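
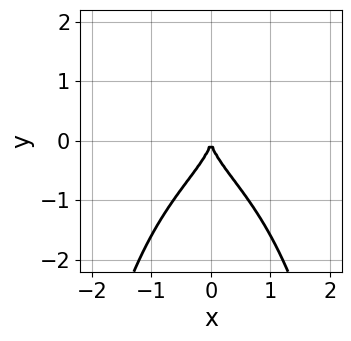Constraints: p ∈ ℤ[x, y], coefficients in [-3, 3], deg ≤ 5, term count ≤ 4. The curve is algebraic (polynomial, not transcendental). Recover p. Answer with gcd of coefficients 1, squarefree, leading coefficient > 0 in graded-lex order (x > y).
(a) deg p = 4. No degree-3 curve has this shape.
(b) Symmetries: it's symmetric under x → −x, forcing even powers of x.
(c) From the visible intercepts: one y-axis crossing is at y = 0; it crosses the x-axis at the gridline x = 0.
(d) Assembling these constraints gives the stated polynomial.

2*x^2*y^2 + 2*y^3 + 3*x^2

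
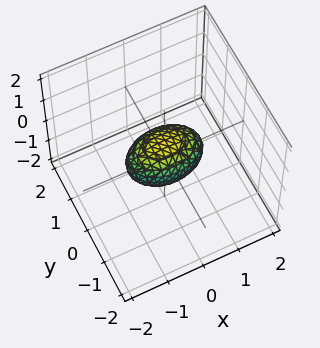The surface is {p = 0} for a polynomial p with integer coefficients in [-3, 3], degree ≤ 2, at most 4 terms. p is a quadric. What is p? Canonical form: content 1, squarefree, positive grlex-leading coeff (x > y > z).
First, degree: bounded and convex; a quadric, so deg p = 2.
Then, symmetries: it's symmetric under y → −y, forcing even powers of y; it's symmetric under z → −z, forcing even powers of z; the x ↦ −x reflection is a symmetry, so x appears only in even powers.
Then, from the visible intercepts: among the integer gridlines, it crosses the x-axis at x ∈ {-1, 1}.
Finally, solving for integer coefficients yields p as stated.

x^2 + 2*y^2 + 2*z^2 - 1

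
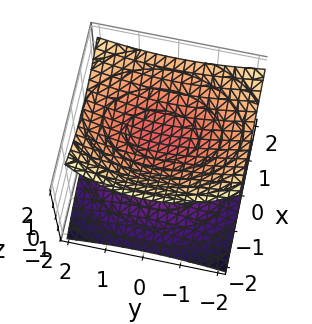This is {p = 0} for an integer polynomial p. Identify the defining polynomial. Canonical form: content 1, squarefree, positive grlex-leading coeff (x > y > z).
2*x^2 - x*z + y^2 - 3*z^2 + 1

1. The picture has 2 separate pieces. Treating them together as one polynomial.
2. deg p = 2. The shape is more complex than any degree-1 surface.
3. Checking where it meets the axes: the surface avoids every integer x-axis point in the box; the surface avoids every integer y-axis point in the box.
4. Fitting integer coefficients to these (and the overall shape) gives p.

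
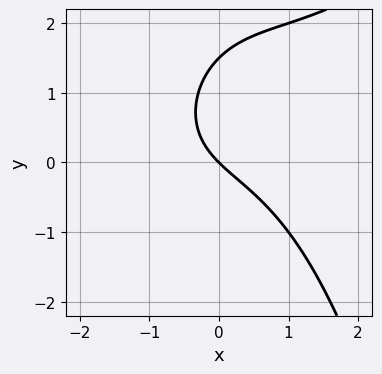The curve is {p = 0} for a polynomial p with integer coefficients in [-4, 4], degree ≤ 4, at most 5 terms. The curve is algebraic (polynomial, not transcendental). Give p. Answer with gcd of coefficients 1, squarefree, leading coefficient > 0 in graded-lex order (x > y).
x^3 - x^2*y - 2*y^2 + 3*x + 3*y

Degree: a generic line meets the curve in up to 3 points, so deg p = 3.
From the axis intercepts and sections: one x-axis crossing is at x = 0; one y-axis crossing is at y = 0.
The integer polynomial consistent with all of this is the stated p.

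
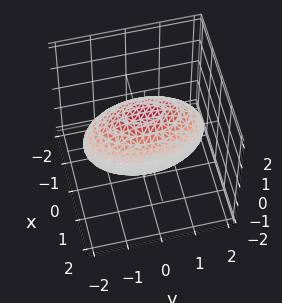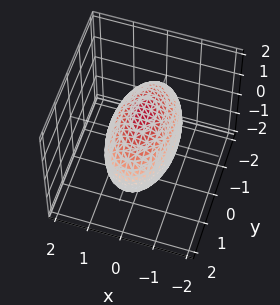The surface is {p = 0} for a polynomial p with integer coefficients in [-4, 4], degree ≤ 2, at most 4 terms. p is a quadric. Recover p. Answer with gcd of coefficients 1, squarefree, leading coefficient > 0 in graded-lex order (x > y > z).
Degree: a closed, bounded, convex surface; a quadric, so deg p = 2.
Symmetries: it's symmetric under y → −y, forcing even powers of y; mirror symmetry z ↦ −z ⇒ only even powers of z; it's symmetric under x → −x, forcing even powers of x.
Against the integer gridlines: the x-axis gridline crossings are at x ∈ {-1, 1}.
The integer polynomial consistent with all of this is the stated p.

3*x^2 + y^2 + 2*z^2 - 3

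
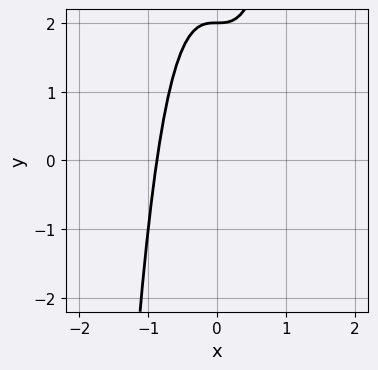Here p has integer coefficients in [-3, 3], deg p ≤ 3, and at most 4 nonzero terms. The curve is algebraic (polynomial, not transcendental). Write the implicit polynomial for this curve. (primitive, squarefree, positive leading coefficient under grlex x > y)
3*x^3 - y + 2

First, deg p = 3. The shape is more complex than any degree-2 curve.
Next, observable constraints: it meets the y-axis at y = 2 (among the integer gridlines).
Finally, solving for integer coefficients yields p as stated.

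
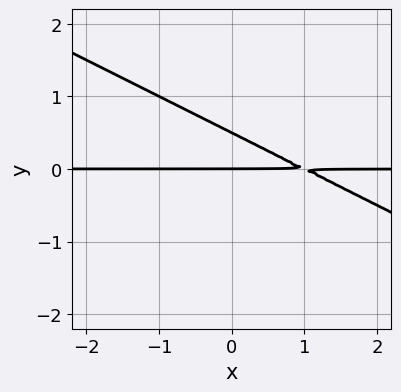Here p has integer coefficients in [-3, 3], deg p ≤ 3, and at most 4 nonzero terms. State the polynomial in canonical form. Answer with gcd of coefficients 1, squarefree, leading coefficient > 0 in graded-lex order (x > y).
x*y + 2*y^2 - y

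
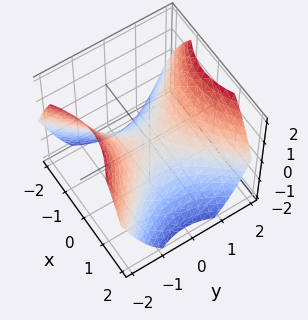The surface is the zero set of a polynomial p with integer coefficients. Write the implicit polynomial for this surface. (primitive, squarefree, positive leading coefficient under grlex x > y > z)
deg p = 2. A saddle surface; a quadric.
Symmetries: it's symmetric under x → −x, forcing even powers of x; the y ↦ −y reflection is a symmetry, so y appears only in even powers.
From the axis intercepts and sections: it meets the y-axis at y = 0 (among the integer gridlines); it crosses the z-axis at the gridline z = 0; it crosses the x-axis at the gridline x = 0.
Solving for integer coefficients yields p as stated.

2*x^2 - 2*y^2 + 3*z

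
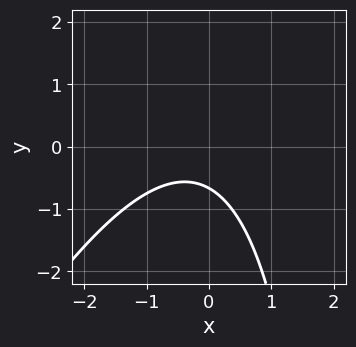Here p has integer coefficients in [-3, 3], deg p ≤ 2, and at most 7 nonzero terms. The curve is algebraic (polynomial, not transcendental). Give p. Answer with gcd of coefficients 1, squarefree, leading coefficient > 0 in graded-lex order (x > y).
deg p = 2. A generic line meets the curve in up to 2 points.
Against the integer gridlines: it misses every integer gridline on the x-axis.
Fitting integer coefficients to these (and the overall shape) gives p.

2*x^2 - x*y + x + 3*y + 2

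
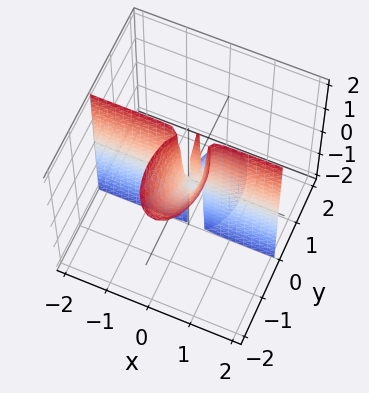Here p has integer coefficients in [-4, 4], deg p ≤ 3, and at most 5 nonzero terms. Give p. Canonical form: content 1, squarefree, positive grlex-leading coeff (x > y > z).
3*x^2*y + y^3 + y^2*z - x*y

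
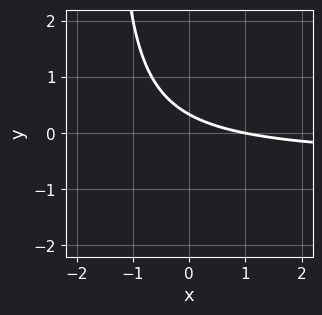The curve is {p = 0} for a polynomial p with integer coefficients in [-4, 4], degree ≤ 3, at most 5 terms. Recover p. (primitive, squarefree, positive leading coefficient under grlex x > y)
2*x*y + x + 3*y - 1

deg p = 2. No degree-1 curve has this shape.
Observable constraints: one x-axis crossing is at x = 1.
These observations pin down the coefficients.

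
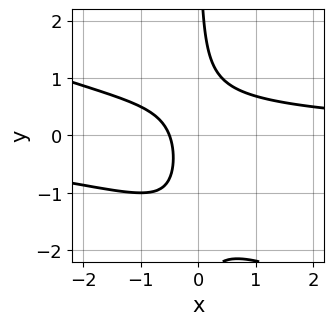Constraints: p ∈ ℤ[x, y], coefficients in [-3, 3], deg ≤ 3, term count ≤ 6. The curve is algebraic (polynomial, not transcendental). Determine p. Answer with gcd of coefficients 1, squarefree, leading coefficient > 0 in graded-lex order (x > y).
x^2*y + 2*x*y^2 + 2*x*y - 2*x - 1

deg p = 3.
Against the integer gridlines: no y-intercept at any integer in the box.
These observations pin down the coefficients.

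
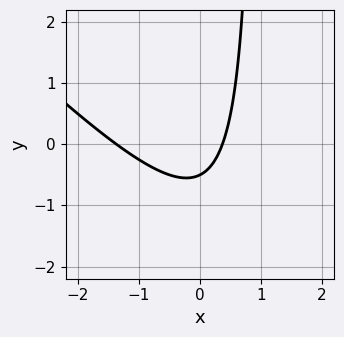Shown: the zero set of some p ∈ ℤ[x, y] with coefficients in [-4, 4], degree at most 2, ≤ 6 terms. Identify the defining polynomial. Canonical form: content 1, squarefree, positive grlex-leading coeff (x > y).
2*x^2 + 2*x*y + 2*x - 2*y - 1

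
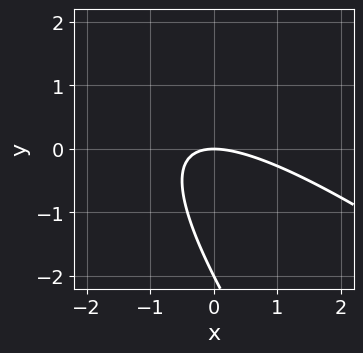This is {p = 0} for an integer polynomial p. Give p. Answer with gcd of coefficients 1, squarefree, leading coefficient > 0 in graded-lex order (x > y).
(a) deg p = 2. No degree-1 curve has this shape.
(b) Against the integer gridlines: it meets the x-axis at x = 0 (among the integer gridlines); among the integer gridlines, it crosses the y-axis at y ∈ {-2, 0}.
(c) Putting this together gives p.

x^2 + 2*x*y + y^2 + 2*y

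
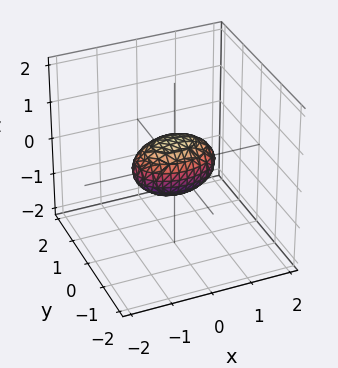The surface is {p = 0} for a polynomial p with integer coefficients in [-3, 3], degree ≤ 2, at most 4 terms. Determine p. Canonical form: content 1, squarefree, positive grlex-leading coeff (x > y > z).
x^2 + 2*y^2 + 2*z^2 - 1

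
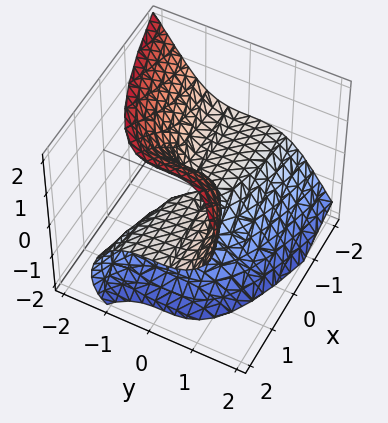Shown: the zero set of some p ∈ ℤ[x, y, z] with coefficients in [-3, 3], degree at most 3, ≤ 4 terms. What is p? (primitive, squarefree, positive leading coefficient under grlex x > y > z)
(a) Degree: a generic line meets the surface in up to 3 points, so deg p = 3.
(b) From the visible intercepts: it crosses the z-axis at the gridline z = 0; one y-axis crossing is at y = 0; every point of the x-axis in the box is on the surface.
(c) Matching integer coefficients to the picture gives p.

2*y^3 + z^3 - 3*x*z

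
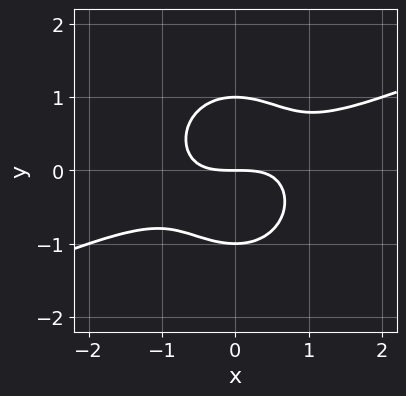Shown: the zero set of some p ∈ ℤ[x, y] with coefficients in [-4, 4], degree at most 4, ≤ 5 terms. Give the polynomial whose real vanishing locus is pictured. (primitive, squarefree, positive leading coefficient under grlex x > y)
x^3 - 2*x^2*y - 2*y^3 + 2*y

Degree: the shape is more complex than any degree-2 curve, so deg p = 3.
Observable constraints: the y-axis gridline crossings are at y ∈ {-1, 0, 1}; it crosses the x-axis at the gridline x = 0.
The integer polynomial consistent with all of this is the stated p.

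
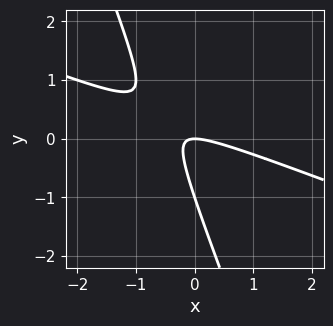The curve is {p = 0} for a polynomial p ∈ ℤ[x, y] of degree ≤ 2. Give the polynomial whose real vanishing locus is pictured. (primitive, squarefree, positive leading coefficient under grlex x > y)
x^2 + 3*x*y + y^2 + y

(a) deg p = 2. A generic line meets the curve in up to 2 points.
(b) Against the integer gridlines: one x-axis crossing is at x = 0; among the integer gridlines, it crosses the y-axis at y ∈ {-1, 0}.
(c) Together with the visible shape, these determine p as stated.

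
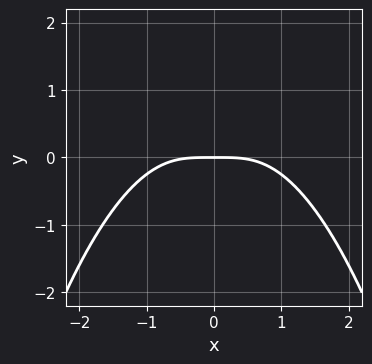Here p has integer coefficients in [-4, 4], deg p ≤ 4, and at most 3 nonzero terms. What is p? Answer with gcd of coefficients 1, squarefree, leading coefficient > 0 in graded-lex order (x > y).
1. The degree is 4 — the shape is more complex than any degree-3 curve.
2. Symmetries: mirror symmetry x ↦ −x ⇒ only even powers of x.
3. Checking where it meets the axes: one x-axis crossing is at x = 0; it meets the y-axis at y = 0 (among the integer gridlines).
4. Fitting integer coefficients to these (and the overall shape) gives p.

x^4 + 2*x^2*y + 2*y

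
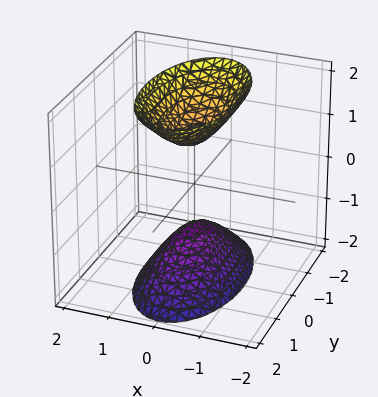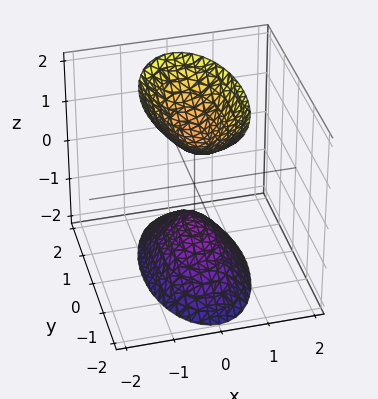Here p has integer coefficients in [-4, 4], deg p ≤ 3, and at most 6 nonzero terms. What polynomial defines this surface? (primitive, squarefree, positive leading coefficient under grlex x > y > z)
There are 2 components. They look like related sheets of one shape, so recover p as a whole.
The degree is 2 — two separate bowl-shaped sheets opening away from each other; a quadric.
Symmetries: it's symmetric under x → −x, forcing even powers of x; mirror symmetry y ↦ −y ⇒ only even powers of y; it's symmetric under z → −z, forcing even powers of z.
Observable constraints: among the integer gridlines, it crosses the z-axis at z ∈ {-1, 1}; the surface avoids every integer x-axis point in the box.
Putting this together gives p.

3*x^2 + y^2 - z^2 + 1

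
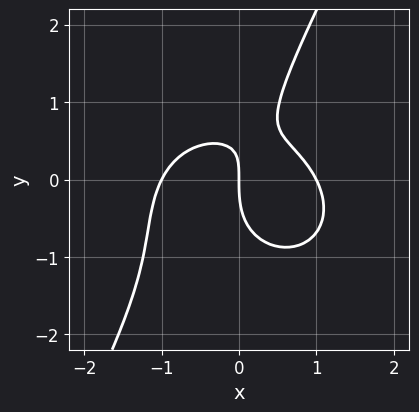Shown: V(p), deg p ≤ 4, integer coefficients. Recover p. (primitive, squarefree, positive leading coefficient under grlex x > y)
(a) The degree is 3 — a generic line meets the curve in up to 3 points.
(b) Against the integer gridlines: it crosses the y-axis at the gridline y = 0; among the integer gridlines, it crosses the x-axis at x ∈ {-1, 0, 1}.
(c) These observations pin down the coefficients.

3*x^3 + 3*x*y^2 - 2*y^3 + 3*x*y - 3*x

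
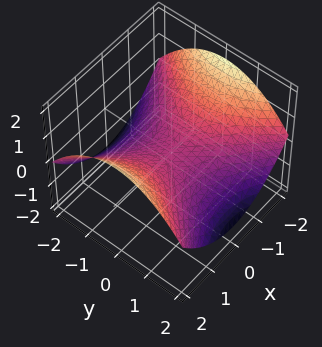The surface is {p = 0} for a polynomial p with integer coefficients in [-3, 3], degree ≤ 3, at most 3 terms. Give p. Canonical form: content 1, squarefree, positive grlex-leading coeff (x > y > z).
x^2 - y^2 - 3*z

First, degree: a saddle surface; a quadric, so deg p = 2.
Then, symmetries: mirror symmetry x ↦ −x ⇒ only even powers of x; it's symmetric under y → −y, forcing even powers of y.
Then, reading off the gridlines: it meets the z-axis at z = 0 (among the integer gridlines); one x-axis crossing is at x = 0.
Finally, assembling these constraints gives the stated polynomial.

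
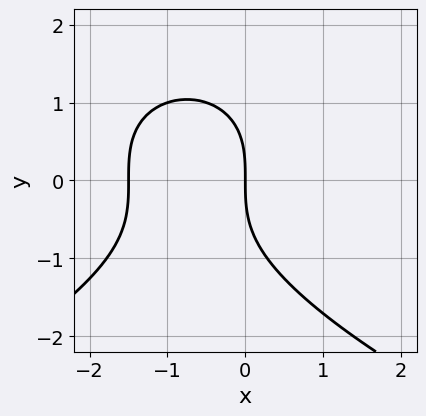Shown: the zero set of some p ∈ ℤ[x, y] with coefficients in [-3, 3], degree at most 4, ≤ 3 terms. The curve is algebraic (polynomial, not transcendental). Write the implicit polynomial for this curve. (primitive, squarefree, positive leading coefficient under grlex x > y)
1. deg p = 3. The shape is more complex than any degree-2 curve.
2. Against the integer gridlines: it crosses the y-axis at the gridline y = 0; it meets the x-axis at x = 0 (among the integer gridlines).
3. The integer polynomial consistent with all of this is the stated p.

y^3 + 2*x^2 + 3*x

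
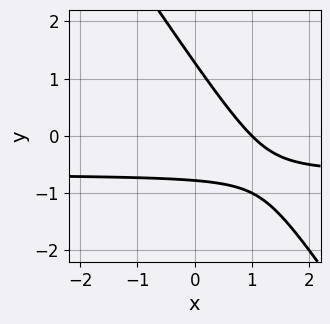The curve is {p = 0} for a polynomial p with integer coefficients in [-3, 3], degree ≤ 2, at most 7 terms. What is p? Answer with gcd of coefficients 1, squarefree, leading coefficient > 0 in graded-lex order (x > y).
The degree is 2 — no degree-1 curve has this shape.
Against the integer gridlines: it meets the x-axis at x = 1 (among the integer gridlines).
Matching integer coefficients to the picture gives p.

3*x*y + 2*y^2 + 2*x - y - 2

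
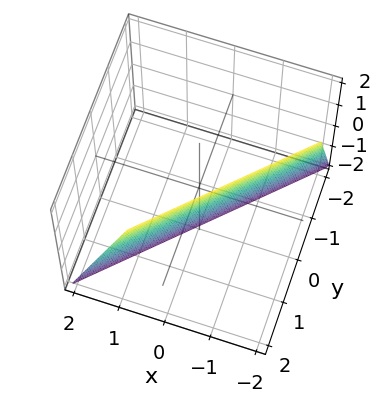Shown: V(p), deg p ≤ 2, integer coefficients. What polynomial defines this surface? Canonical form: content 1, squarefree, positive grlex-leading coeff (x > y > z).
(a) The degree is 1 — every cross-section is a straight line — this is a plane.
(b) From the visible intercepts: one z-axis crossing is at z = -2.
(c) Putting this together gives p.

3*x - 3*y + z + 2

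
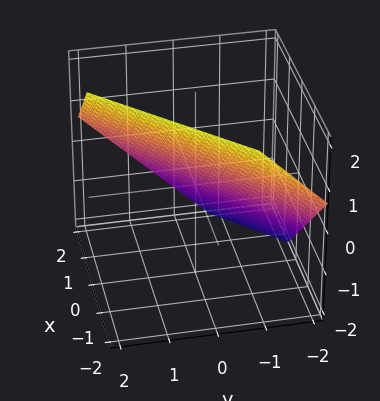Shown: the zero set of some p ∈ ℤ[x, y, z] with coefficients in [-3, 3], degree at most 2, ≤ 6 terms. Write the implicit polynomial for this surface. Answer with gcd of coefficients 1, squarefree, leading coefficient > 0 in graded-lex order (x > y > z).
3*x - 3*y + 3*z - 2

First, degree: the surface is flat (a plane), so deg p = 1.
Finally, the integer polynomial consistent with all of this is the stated p.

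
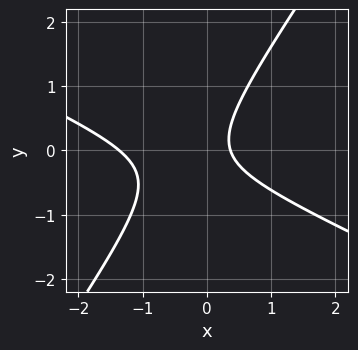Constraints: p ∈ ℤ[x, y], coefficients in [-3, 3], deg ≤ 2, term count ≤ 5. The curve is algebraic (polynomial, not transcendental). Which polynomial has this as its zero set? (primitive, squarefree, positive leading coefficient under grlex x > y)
Degree: no degree-1 curve has this shape, so deg p = 2.
From the visible intercepts: no y-intercept at any integer in the box.
Matching integer coefficients to the picture gives p.

2*x^2 + 3*x*y - 3*y^2 + 2*x - 1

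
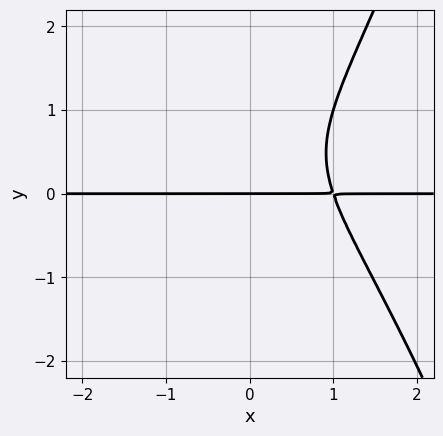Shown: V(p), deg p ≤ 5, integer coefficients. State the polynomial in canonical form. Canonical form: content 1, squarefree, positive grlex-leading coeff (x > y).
deg p = 4.
Reading off the gridlines: one y-axis crossing is at y = 0; the visible x-axis segment lies entirely on the curve.
Fitting integer coefficients to these (and the overall shape) gives p.

3*x^3*y + x*y^2 - 3*y^3 + 2*y^2 - 3*y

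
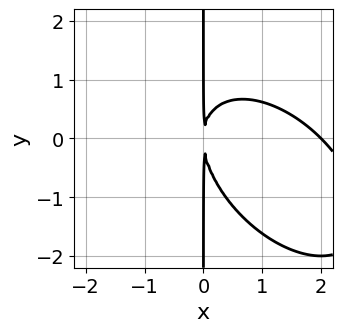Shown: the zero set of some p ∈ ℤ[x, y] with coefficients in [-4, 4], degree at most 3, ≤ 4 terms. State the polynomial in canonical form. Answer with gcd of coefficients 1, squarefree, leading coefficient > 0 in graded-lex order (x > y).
x^3 + x^2*y + x*y^2 - 2*x^2

(a) Degree: a generic line meets the curve in up to 3 points, so deg p = 3.
(b) Observable constraints: every point of the y-axis in the box is on the curve; it meets the x-axis at x = 2 (among the integer gridlines).
(c) The integer polynomial consistent with all of this is the stated p.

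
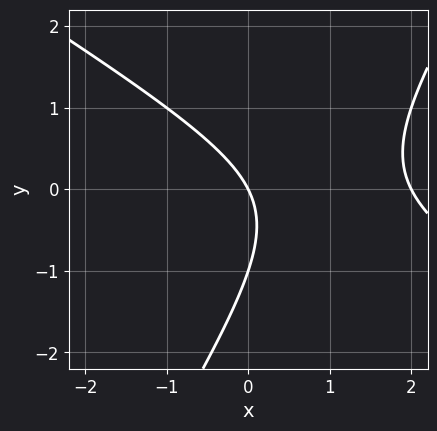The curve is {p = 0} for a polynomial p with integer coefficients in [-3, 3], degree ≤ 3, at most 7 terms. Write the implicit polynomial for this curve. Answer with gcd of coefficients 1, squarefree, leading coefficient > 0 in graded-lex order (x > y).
x^2 + x*y - y^2 - 2*x - y

First, deg p = 2. No degree-1 curve has this shape.
Then, from the visible intercepts: among the integer gridlines, it crosses the x-axis at x ∈ {0, 2}; the y-axis gridline crossings are at y ∈ {-1, 0}.
Finally, assembling these constraints gives the stated polynomial.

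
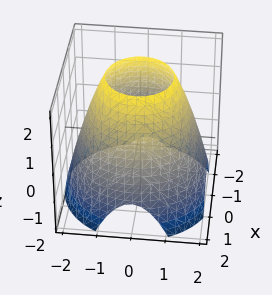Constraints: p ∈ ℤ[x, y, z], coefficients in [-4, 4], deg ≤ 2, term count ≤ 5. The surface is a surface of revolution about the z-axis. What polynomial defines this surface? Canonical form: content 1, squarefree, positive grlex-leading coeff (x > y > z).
x^2 + y^2 + z - 3

Degree: the shape is more complex than any degree-1 surface, so deg p = 2.
By symmetry, every cross-section ⟂ z is a circle, so x, y appear only via x² + y².
From the axis intercepts and sections: no z-intercept at any integer in the box; a circular section at z = 1 has radius between 1 and 2.
Together with the visible shape, these determine p as stated.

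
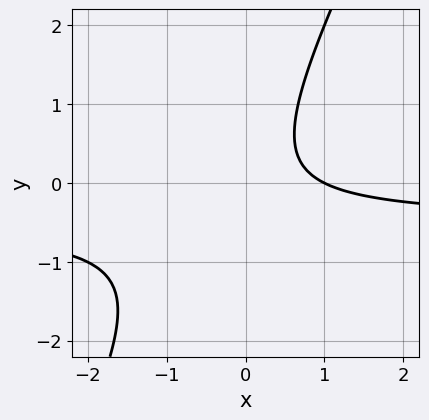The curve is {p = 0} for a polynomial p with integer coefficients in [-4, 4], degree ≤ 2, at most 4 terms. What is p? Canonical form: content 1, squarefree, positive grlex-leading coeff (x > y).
2*x*y - y^2 + x - 1

1. The degree is 2 — the shape is more complex than any degree-1 curve.
2. From the visible intercepts: it meets the x-axis at x = 1 (among the integer gridlines); the curve avoids every integer y-axis point in the box.
3. Assembling these constraints gives the stated polynomial.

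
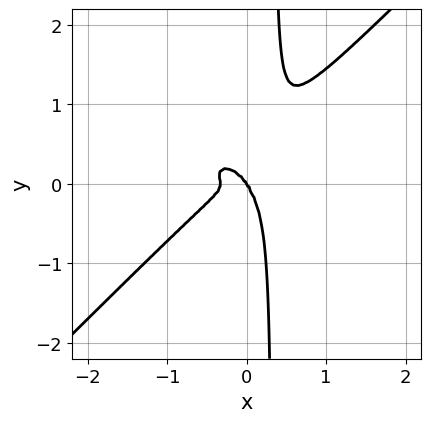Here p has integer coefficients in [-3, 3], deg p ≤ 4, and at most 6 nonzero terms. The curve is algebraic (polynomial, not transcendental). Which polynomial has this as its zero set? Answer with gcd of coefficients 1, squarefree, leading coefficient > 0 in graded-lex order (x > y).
3*x^4 - 3*x*y^3 + x^3 + x*y^2 + y^3

First, deg p = 4.
Then, from the visible intercepts: one x-axis crossing is at x = 0; it meets the y-axis at y = 0 (among the integer gridlines).
Finally, assembling these constraints gives the stated polynomial.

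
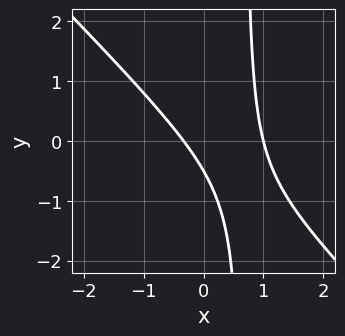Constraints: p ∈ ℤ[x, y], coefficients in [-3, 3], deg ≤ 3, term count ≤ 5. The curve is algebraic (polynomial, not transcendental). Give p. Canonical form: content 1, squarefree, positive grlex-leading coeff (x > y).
(a) Degree: a generic line meets the curve in up to 2 points, so deg p = 2.
(b) Against the integer gridlines: it meets the x-axis at x = 1 (among the integer gridlines).
(c) Solving for integer coefficients yields p as stated.

3*x^2 + 3*x*y - 2*x - 2*y - 1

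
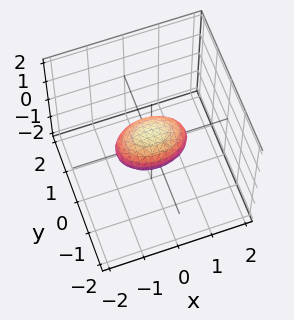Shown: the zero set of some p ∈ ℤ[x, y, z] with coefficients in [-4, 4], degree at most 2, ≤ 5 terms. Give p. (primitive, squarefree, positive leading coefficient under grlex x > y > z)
Degree: a closed, bounded, convex surface; a quadric, so deg p = 2.
Symmetries: mirror symmetry y ↦ −y ⇒ only even powers of y; mirror symmetry x ↦ −x ⇒ only even powers of x; mirror symmetry z ↦ −z ⇒ only even powers of z.
From the axis intercepts and sections: among the integer gridlines, it crosses the x-axis at x ∈ {-1, 1}.
Matching integer coefficients to the picture gives p.

x^2 + 2*y^2 + 2*z^2 - 1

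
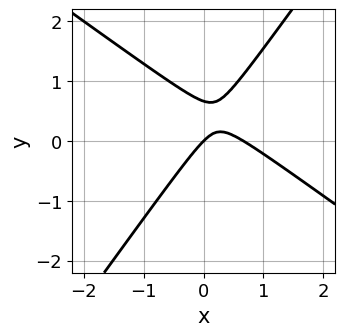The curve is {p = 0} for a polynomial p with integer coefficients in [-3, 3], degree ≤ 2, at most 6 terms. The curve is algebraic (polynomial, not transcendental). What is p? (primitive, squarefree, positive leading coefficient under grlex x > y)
3*x^2 + 2*x*y - 3*y^2 - 2*x + 2*y

(a) The degree is 2 — no degree-1 curve has this shape.
(b) From the axis intercepts and sections: it crosses the x-axis at the gridline x = 0; it meets the y-axis at y = 0 (among the integer gridlines).
(c) Assembling these constraints gives the stated polynomial.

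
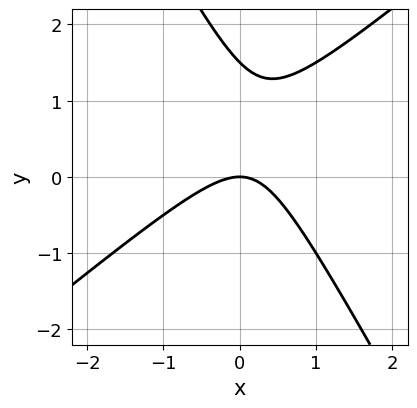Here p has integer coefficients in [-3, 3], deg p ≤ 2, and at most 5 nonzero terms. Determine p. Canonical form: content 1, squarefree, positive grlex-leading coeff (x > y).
3*x^2 - 2*x*y - 2*y^2 + 3*y

First, the degree is 2 — the shape is more complex than any degree-1 curve.
Then, against the integer gridlines: it meets the y-axis at y = 0 (among the integer gridlines); one x-axis crossing is at x = 0.
Finally, fitting integer coefficients to these (and the overall shape) gives p.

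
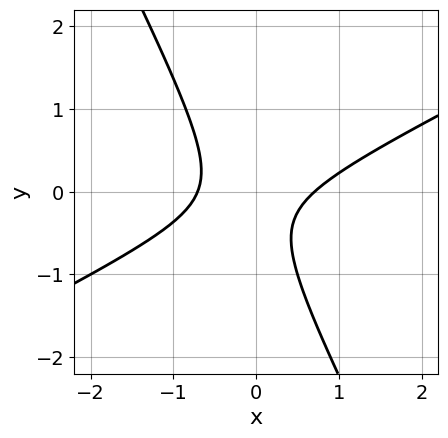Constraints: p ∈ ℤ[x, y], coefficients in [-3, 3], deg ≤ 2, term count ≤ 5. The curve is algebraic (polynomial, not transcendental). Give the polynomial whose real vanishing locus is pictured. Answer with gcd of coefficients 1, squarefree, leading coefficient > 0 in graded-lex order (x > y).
The degree is 2 — a generic line meets the curve in up to 2 points.
Checking where it meets the axes: it misses every integer gridline on the y-axis.
Putting this together gives p.

2*x^2 - 3*x*y - 2*y^2 - y - 1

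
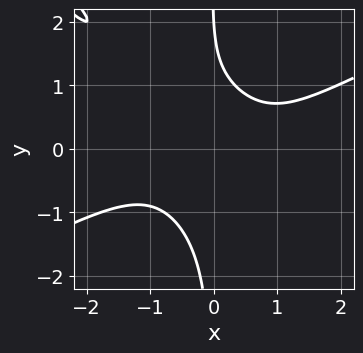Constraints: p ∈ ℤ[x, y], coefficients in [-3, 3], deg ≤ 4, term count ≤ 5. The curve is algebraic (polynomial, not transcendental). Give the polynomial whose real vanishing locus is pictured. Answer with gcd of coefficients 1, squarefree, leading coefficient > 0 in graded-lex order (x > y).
(a) deg p = 4.
(b) From the axis intercepts and sections: the curve avoids every integer x-axis point in the box; one y-axis crossing is at y = 2.
(c) These observations pin down the coefficients.

x^4 - 3*x^2*y^2 - 2*x*y^3 - y + 2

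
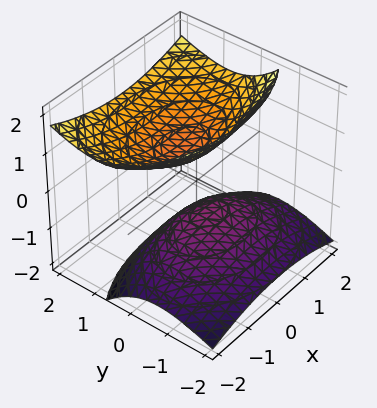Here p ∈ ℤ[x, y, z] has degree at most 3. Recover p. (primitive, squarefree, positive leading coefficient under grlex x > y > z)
First, there are 2 components.
Next, deg p = 2.
Next, reading off the gridlines: no y-intercept at any integer in the box; the surface avoids every integer x-axis point in the box.
Finally, fitting integer coefficients to these (and the overall shape) gives p.

x^2 + 2*y^2 - 2*y*z - 2*z^2 + 1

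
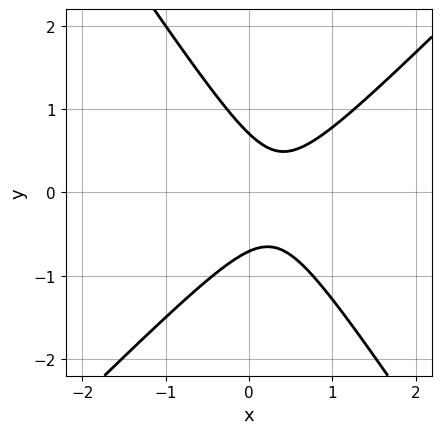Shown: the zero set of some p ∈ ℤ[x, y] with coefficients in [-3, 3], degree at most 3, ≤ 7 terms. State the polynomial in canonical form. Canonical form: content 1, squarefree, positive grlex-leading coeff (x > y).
3*x^2 - x*y - 2*y^2 - 2*x + 1

First, degree: no degree-1 curve has this shape, so deg p = 2.
Next, checking where it meets the axes: no x-intercept at any integer in the box.
Finally, together with the visible shape, these determine p as stated.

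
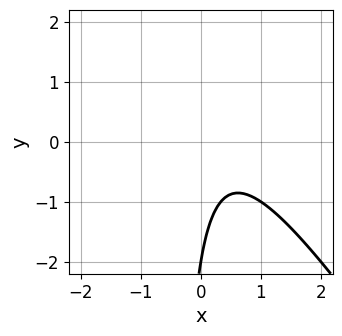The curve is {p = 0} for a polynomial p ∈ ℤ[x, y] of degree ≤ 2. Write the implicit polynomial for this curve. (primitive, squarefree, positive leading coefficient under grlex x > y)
3*x^2 + 2*x*y - 2*x + y + 2

(a) The degree is 2 — a generic line meets the curve in up to 2 points.
(b) From the axis intercepts and sections: no x-intercept at any integer in the box; one y-axis crossing is at y = -2.
(c) Putting this together gives p.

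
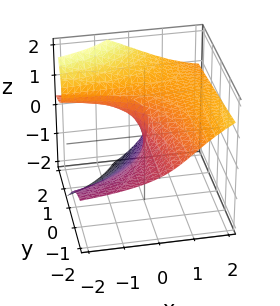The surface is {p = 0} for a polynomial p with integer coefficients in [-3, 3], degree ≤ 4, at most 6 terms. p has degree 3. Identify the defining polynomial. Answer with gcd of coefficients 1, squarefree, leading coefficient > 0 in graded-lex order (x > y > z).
2*x*y*z + 2*z^3 + x*z - 3*y*z - 3*x

First, degree: a generic line meets the surface in up to 3 points, so deg p = 3.
Then, from the visible intercepts: one z-axis crossing is at z = 0; it crosses the x-axis at the gridline x = 0.
Finally, putting this together gives p. Check: (0, -1, 0) on the y-axis lies on the surface, and p(0, -1, 0) = 0. ✓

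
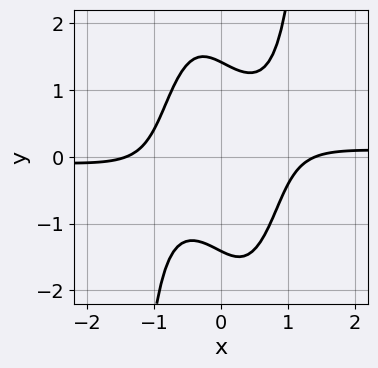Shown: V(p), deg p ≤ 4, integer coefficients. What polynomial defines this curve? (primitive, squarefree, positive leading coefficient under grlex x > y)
3*x^3*y - x^2 - x*y - y^2 + 2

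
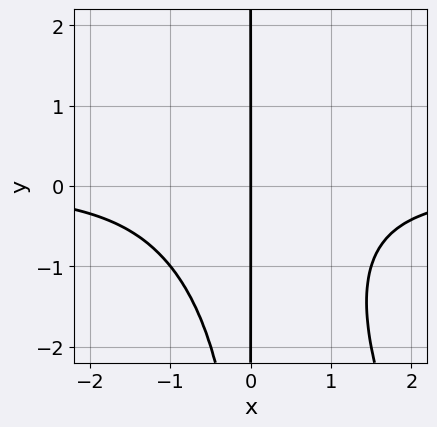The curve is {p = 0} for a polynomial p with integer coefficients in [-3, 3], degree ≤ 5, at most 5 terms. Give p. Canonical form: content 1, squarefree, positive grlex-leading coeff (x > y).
(a) The degree is 4 — no degree-3 curve has this shape.
(b) Reading off the gridlines: it crosses the x-axis at the gridline x = 0; every point of the y-axis in the box is on the curve.
(c) Together with the visible shape, these determine p as stated.

2*x^3*y + x^2*y^2 + 3*x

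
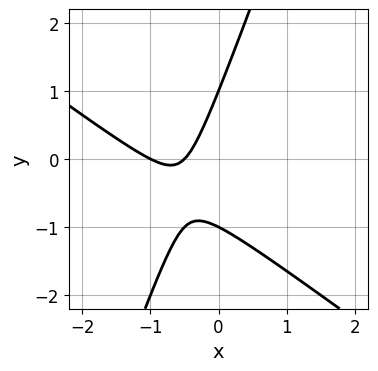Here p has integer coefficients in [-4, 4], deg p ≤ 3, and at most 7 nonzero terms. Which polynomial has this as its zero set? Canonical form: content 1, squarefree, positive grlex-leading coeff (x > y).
The degree is 2 — no degree-1 curve has this shape.
Observable constraints: it meets the x-axis at x = -1 (among the integer gridlines); among the integer gridlines, it crosses the y-axis at y ∈ {-1, 1}.
Together with the visible shape, these determine p as stated.

2*x^2 + 2*x*y - y^2 + 3*x + 1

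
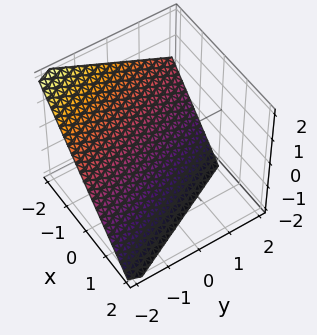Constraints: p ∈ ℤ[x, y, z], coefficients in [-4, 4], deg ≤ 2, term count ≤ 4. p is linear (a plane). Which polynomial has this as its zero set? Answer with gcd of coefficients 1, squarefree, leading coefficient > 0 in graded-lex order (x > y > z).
2*x + y + 2*z + 2

Degree: the surface is flat (a plane), so deg p = 1.
Observable constraints: one z-axis crossing is at z = -1; it meets the x-axis at x = -1 (among the integer gridlines); one y-axis crossing is at y = -2.
Fitting integer coefficients to these (and the overall shape) gives p.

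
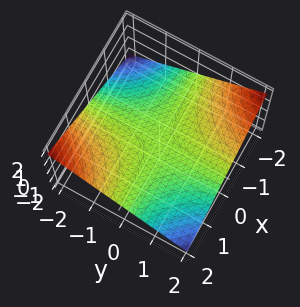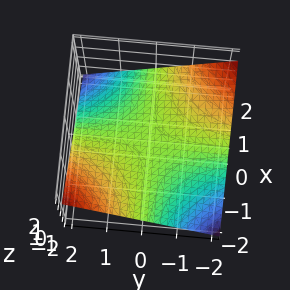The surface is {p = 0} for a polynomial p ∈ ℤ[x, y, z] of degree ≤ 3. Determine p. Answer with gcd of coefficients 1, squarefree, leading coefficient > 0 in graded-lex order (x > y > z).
x*y + 3*z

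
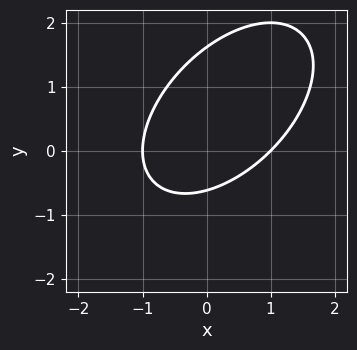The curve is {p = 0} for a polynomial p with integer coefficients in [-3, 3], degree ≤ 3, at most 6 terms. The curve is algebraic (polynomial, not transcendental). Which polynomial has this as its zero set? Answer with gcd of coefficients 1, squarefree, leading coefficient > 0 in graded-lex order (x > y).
(a) Degree: a generic line meets the curve in up to 2 points, so deg p = 2.
(b) Checking where it meets the axes: among the integer gridlines, it crosses the x-axis at x ∈ {-1, 1}.
(c) The integer polynomial consistent with all of this is the stated p.

x^2 - x*y + y^2 - y - 1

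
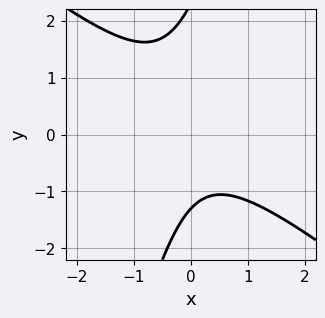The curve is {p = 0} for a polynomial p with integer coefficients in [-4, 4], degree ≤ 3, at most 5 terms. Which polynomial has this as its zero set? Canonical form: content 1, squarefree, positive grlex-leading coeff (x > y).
First, degree: no degree-1 curve has this shape, so deg p = 2.
Next, from the visible intercepts: no x-intercept at any integer in the box.
Finally, these observations pin down the coefficients.

3*x^2 + 3*x*y - y^2 + y + 3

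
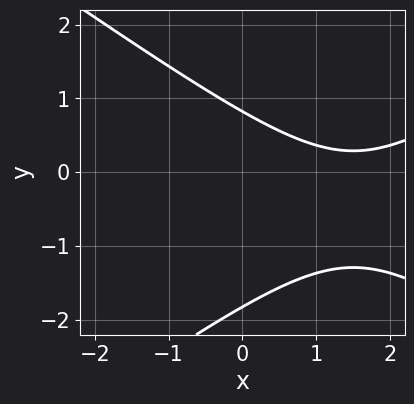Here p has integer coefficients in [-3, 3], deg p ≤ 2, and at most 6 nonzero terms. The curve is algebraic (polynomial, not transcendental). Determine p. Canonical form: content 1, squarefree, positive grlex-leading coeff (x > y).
x^2 - 2*y^2 - 3*x - 2*y + 3

First, deg p = 2. The shape is more complex than any degree-1 curve.
Then, reading off the gridlines: the curve avoids every integer x-axis point in the box.
Finally, these observations pin down the coefficients.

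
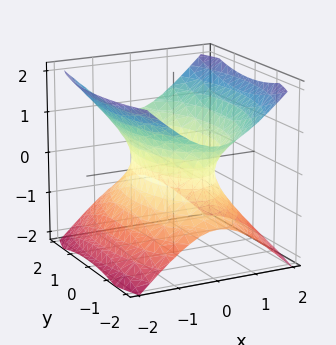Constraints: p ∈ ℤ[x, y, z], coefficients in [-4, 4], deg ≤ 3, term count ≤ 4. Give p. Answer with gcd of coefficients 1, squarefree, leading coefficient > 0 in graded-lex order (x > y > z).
3*x^2 + y^2 - 3*z^2 - 2

Degree: one connected sheet with a waist; a quadric, so deg p = 2.
Symmetries: the x ↦ −x reflection is a symmetry, so x appears only in even powers; it's symmetric under z → −z, forcing even powers of z; it's symmetric under y → −y, forcing even powers of y.
Observable constraints: it misses every integer gridline on the z-axis.
Putting this together gives p.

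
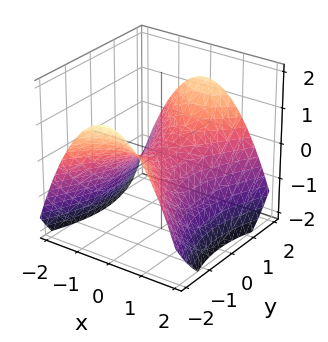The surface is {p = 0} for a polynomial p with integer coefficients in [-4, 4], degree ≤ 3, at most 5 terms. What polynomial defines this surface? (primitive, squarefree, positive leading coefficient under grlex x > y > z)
2*x^2 - y^2 + 3*z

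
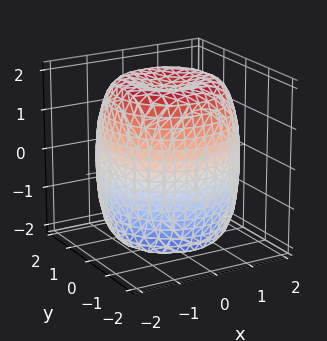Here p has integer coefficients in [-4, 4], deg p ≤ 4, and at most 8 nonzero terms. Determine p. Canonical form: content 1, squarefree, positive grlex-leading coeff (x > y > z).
x^4 + 2*x^2*y^2 + y^4 - 2*x^2 - 2*y^2 + z^2 - 3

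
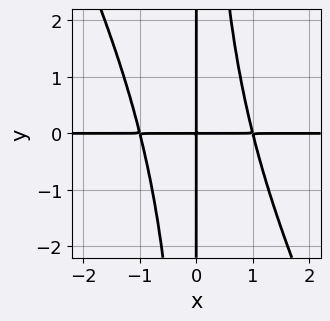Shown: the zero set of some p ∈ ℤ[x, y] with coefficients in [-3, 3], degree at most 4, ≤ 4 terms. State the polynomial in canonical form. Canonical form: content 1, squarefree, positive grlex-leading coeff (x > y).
2*x^3*y + x^2*y^2 - 2*x*y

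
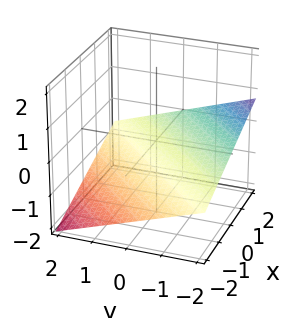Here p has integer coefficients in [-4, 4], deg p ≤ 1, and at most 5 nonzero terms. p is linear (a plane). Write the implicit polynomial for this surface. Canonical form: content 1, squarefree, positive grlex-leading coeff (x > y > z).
(a) Degree: the surface is flat (a plane), so deg p = 1.
(b) Checking where it meets the axes: one y-axis crossing is at y = -2; it crosses the x-axis at the gridline x = 2.
(c) Together with the visible shape, these determine p as stated.

x - y - 3*z - 2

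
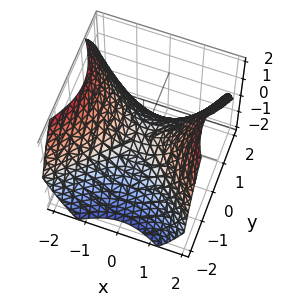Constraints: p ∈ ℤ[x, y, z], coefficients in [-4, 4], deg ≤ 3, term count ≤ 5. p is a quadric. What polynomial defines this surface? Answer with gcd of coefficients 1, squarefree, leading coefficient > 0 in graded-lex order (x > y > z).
2*x^2 - 2*y^2 - 3*z

First, deg p = 2.
Then, symmetries: the y ↦ −y reflection is a symmetry, so y appears only in even powers; the x ↦ −x reflection is a symmetry, so x appears only in even powers.
Next, from the visible intercepts: it meets the x-axis at x = 0 (among the integer gridlines); it meets the y-axis at y = 0 (among the integer gridlines); it meets the z-axis at z = 0 (among the integer gridlines).
Finally, these observations pin down the coefficients.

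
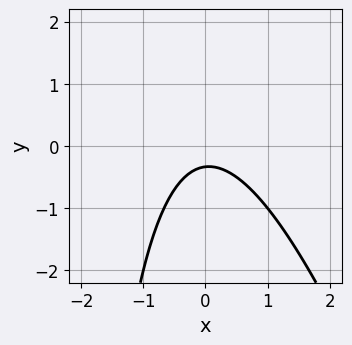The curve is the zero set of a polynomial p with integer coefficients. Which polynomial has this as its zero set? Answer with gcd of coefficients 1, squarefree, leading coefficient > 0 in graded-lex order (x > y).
1. The degree is 2 — no degree-1 curve has this shape.
2. Against the integer gridlines: the curve avoids every integer x-axis point in the box.
3. Matching integer coefficients to the picture gives p.

3*x^2 + x*y + 3*y + 1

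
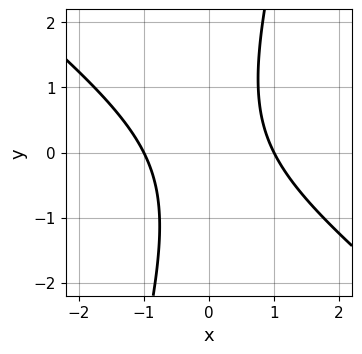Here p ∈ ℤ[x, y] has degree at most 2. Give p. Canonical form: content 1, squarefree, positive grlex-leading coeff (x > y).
1. The degree is 2 — no degree-1 curve has this shape.
2. Against the integer gridlines: among the integer gridlines, it crosses the x-axis at x ∈ {-1, 1}; no y-intercept at any integer in the box.
3. Fitting integer coefficients to these (and the overall shape) gives p.

3*x^2 + 3*x*y - y^2 - 3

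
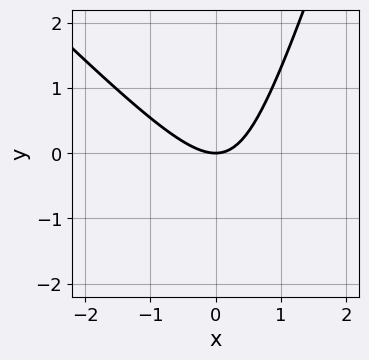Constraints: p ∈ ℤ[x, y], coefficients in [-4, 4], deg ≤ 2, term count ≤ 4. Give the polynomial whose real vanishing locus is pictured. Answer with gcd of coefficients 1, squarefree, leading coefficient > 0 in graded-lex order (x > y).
3*x^2 + 2*x*y - y^2 - 3*y

The degree is 2 — the shape is more complex than any degree-1 curve.
From the axis intercepts and sections: it meets the y-axis at y = 0 (among the integer gridlines); it meets the x-axis at x = 0 (among the integer gridlines).
Matching integer coefficients to the picture gives p.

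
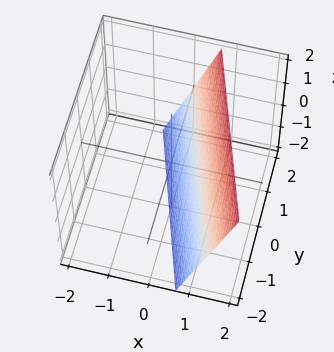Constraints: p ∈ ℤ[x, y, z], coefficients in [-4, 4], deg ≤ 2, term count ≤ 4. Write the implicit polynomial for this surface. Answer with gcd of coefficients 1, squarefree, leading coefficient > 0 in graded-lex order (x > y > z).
1. deg p = 1. Every cross-section is a straight line — this is a plane.
2. Reading off the gridlines: one y-axis crossing is at y = 2; it meets the z-axis at z = -2 (among the integer gridlines).
3. Solving for integer coefficients yields p as stated.

3*x + y - z - 2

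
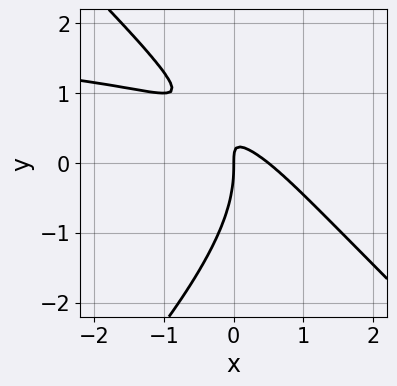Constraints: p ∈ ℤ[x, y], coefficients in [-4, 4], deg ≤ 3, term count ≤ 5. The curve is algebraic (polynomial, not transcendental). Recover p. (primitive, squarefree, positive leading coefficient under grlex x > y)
x^2*y - y^3 - 2*x^2 - 3*x*y + x

(a) The degree is 3 — the shape is more complex than any degree-2 curve.
(b) Reading off the gridlines: one y-axis crossing is at y = 0; one x-axis crossing is at x = 0.
(c) Putting this together gives p.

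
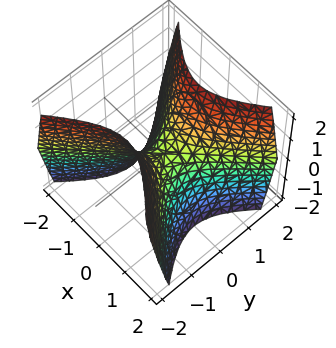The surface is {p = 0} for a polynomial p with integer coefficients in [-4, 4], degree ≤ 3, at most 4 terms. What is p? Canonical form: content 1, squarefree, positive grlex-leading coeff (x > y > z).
1. deg p = 2. A hyperbolic paraboloid; a quadric.
2. Symmetries: the x ↦ −x reflection is a symmetry, so x appears only in even powers; it's symmetric under y → −y, forcing even powers of y.
3. From the visible intercepts: one z-axis crossing is at z = 0; one y-axis crossing is at y = 0; one x-axis crossing is at x = 0.
4. Matching integer coefficients to the picture gives p.

3*x^2 - 3*y^2 + 2*z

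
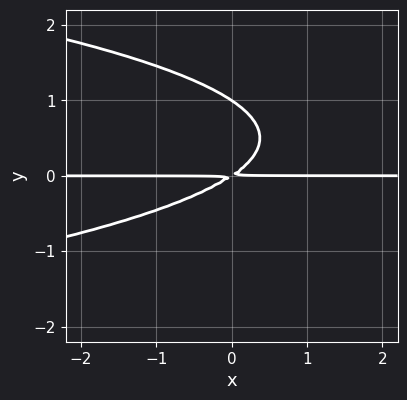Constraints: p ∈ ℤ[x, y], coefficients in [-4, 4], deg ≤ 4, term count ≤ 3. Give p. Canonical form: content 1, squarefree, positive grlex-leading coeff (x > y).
3*y^3 + 2*x*y - 3*y^2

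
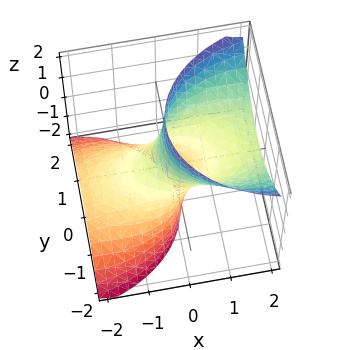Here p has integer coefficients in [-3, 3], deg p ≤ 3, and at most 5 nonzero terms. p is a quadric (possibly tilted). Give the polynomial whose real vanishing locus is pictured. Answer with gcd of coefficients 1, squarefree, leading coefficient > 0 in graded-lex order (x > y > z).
x^2 - 3*x*z + 2*y^2 - 1

1. Degree: the shape is more complex than any degree-1 surface, so deg p = 2.
2. Observable constraints: the surface avoids every integer z-axis point in the box; the x-axis gridline crossings are at x ∈ {-1, 1}.
3. The integer polynomial consistent with all of this is the stated p.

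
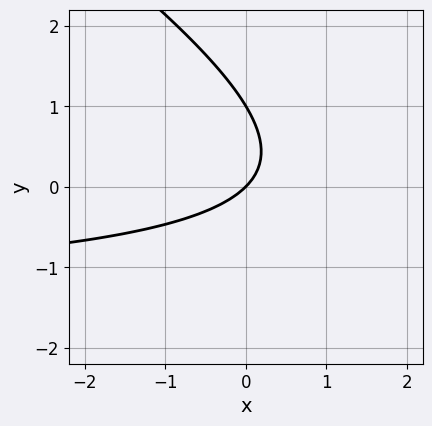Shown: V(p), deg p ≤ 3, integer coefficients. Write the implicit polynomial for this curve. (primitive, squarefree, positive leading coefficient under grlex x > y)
deg p = 2.
Reading off the gridlines: one x-axis crossing is at x = 0; among the integer gridlines, it crosses the y-axis at y ∈ {0, 1}.
These observations pin down the coefficients.

2*x*y + 3*y^2 + 3*x - 3*y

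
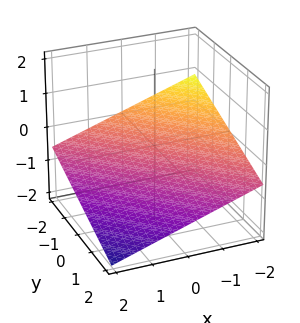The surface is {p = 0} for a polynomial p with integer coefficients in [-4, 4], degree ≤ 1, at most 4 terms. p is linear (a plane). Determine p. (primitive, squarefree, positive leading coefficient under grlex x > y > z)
1. Degree: the surface is flat (a plane), so deg p = 1.
2. Reading off the gridlines: it crosses the y-axis at the gridline y = -2; it meets the x-axis at x = -2 (among the integer gridlines).
3. The integer polynomial consistent with all of this is the stated p.

x + y + 3*z + 2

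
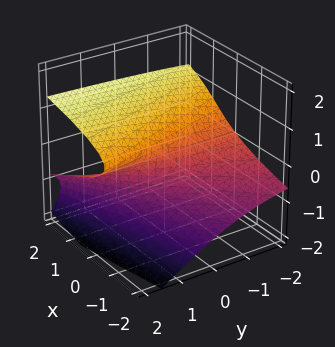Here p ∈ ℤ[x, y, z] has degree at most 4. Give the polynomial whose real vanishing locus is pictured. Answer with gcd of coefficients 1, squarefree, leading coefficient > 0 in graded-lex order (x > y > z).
2*y*z^2 + 3*z^3 - 3*y*z - 3*x

First, degree: the shape is more complex than any degree-2 surface, so deg p = 3.
Next, from the axis intercepts and sections: it crosses the z-axis at the gridline z = 0; the visible y-axis segment lies entirely on the surface.
Finally, fitting integer coefficients to these (and the overall shape) gives p.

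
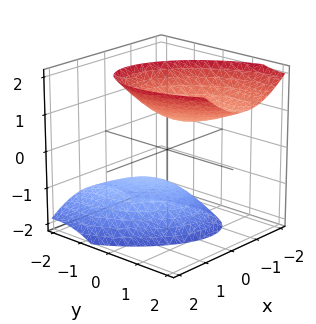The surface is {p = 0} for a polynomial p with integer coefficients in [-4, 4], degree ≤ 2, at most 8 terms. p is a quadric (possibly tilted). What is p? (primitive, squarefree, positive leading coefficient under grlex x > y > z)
3*x^2 + 2*x*y + 2*y^2 - 2*y*z - 2*z^2 + 2

First, the picture has 2 separate pieces.
Next, degree: no degree-1 surface has this shape, so deg p = 2.
Then, against the integer gridlines: the z-axis gridline crossings are at z ∈ {-1, 1}; the surface avoids every integer y-axis point in the box.
Finally, solving for integer coefficients yields p as stated.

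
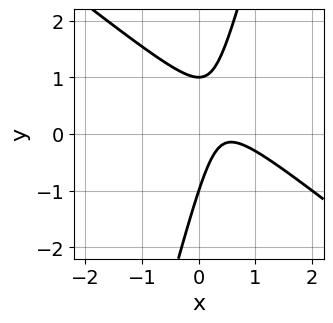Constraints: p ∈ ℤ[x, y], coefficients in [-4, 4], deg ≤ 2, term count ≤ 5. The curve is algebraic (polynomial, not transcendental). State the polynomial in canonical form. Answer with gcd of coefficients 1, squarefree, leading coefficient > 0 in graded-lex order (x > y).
First, the degree is 2 — a generic line meets the curve in up to 2 points.
Next, from the visible intercepts: it misses every integer gridline on the x-axis; the y-axis gridline crossings are at y ∈ {-1, 1}.
Finally, assembling these constraints gives the stated polynomial.

3*x^2 + 3*x*y - y^2 - 3*x + 1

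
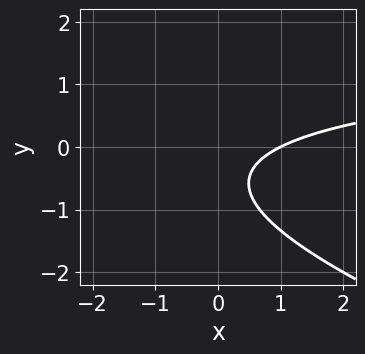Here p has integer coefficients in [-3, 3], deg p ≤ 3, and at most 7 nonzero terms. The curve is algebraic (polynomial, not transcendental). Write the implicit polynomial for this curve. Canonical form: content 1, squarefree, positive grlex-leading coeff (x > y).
x*y + 3*y^2 - 2*x + 3*y + 2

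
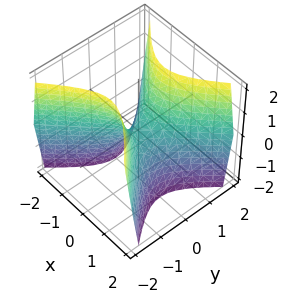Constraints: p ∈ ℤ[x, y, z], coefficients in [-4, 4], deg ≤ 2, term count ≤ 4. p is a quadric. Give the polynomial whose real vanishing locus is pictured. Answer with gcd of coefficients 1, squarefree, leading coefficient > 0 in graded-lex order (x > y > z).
1. deg p = 2. A hyperbolic paraboloid; a quadric.
2. Symmetries: mirror symmetry x ↦ −x ⇒ only even powers of x; the y ↦ −y reflection is a symmetry, so y appears only in even powers.
3. Against the integer gridlines: it crosses the z-axis at the gridline z = 0; it crosses the y-axis at the gridline y = 0; it meets the x-axis at x = 0 (among the integer gridlines).
4. These observations pin down the coefficients.

2*x^2 - 2*y^2 + z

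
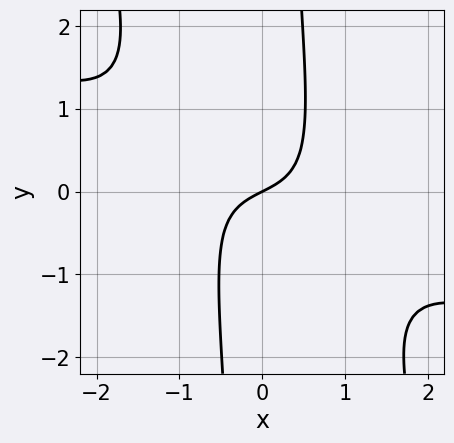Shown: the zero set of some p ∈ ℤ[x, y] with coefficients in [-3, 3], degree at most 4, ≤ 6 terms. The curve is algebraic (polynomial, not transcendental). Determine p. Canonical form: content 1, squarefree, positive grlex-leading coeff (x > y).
x^3 + 3*x^2*y + x*y^2 + x - 2*y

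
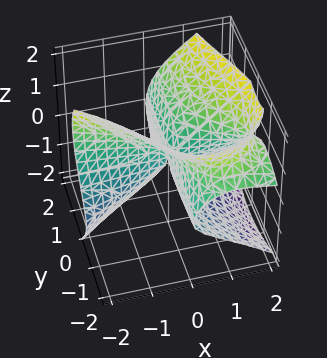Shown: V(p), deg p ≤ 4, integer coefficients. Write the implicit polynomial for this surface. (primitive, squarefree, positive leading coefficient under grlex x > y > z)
x^2*z + x*y^2 - y*z^2 - z^3 + 3*x*y

(a) deg p = 3. A generic line meets the surface in up to 3 points.
(b) Checking where it meets the axes: it meets the z-axis at z = 0 (among the integer gridlines); the visible y-axis segment lies entirely on the surface; every point of the x-axis in the box is on the surface.
(c) Matching integer coefficients to the picture gives p.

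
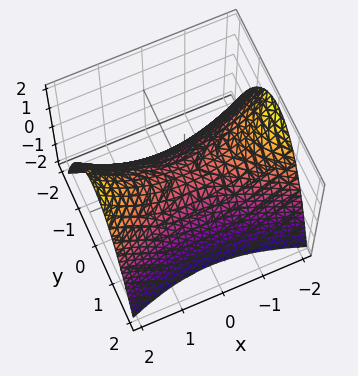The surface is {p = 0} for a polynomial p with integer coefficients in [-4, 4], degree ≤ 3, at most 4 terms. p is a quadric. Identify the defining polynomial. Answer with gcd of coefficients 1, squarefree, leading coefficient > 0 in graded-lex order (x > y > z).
(a) Degree: a hyperbolic paraboloid; a quadric, so deg p = 2.
(b) Symmetries: mirror symmetry y ↦ −y ⇒ only even powers of y; mirror symmetry x ↦ −x ⇒ only even powers of x.
(c) Reading off the gridlines: it crosses the y-axis at the gridline y = 0; it meets the x-axis at x = 0 (among the integer gridlines); it meets the z-axis at z = 0 (among the integer gridlines).
(d) Solving for integer coefficients yields p as stated.

x^2 - 3*y^2 - 3*z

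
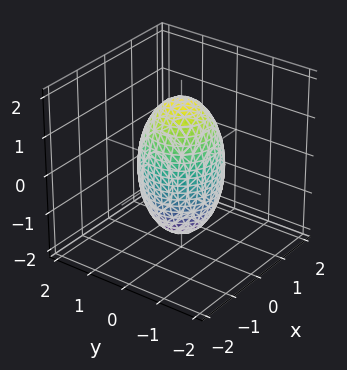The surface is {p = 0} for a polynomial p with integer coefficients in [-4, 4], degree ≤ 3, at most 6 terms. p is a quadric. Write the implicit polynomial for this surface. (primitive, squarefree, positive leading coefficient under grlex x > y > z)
3*x^2 + 3*y^2 + z^2 - 3

deg p = 2. Bounded and convex; a quadric.
By symmetry, the z-axis is an axis of rotation, so x and y enter only as x² + y²; the z ↦ −z reflection is a symmetry, so z appears only in even powers.
Observable constraints: among the integer gridlines, it crosses the x-axis at x ∈ {-1, 1}; a circular section at z = 0 has radius exactly 1; the y-axis gridline crossings are at y ∈ {-1, 1}.
These observations pin down the coefficients.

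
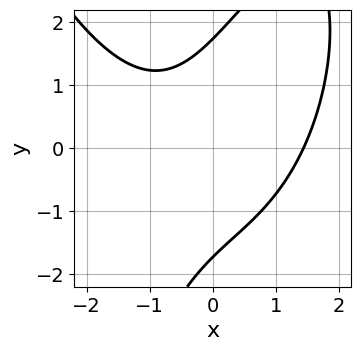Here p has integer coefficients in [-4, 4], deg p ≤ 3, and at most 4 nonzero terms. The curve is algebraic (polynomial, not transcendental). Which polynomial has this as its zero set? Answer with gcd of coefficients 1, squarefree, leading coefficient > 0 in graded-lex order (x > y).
(a) Degree: no degree-2 curve has this shape, so deg p = 3.
(b) Putting this together gives p.

x^3 - 2*x*y + y^2 - 3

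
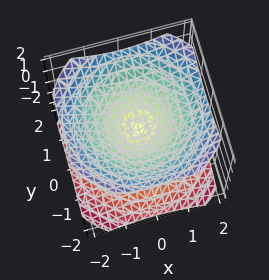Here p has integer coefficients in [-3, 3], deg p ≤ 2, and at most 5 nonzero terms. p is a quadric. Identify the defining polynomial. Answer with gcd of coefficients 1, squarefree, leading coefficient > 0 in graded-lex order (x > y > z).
2*x^2 + 2*y^2 - 3*z^2

I count 2 distinct pieces. They look like related sheets of one shape, so recover p as a whole.
deg p = 2. Two nappes meeting at a single point; a quadric.
Symmetries: rotational symmetry about the z-axis ⇒ p depends on x, y only through x² + y²; the z ↦ −z reflection is a symmetry, so z appears only in even powers.
Against the integer gridlines: it crosses the z-axis at the gridline z = 0; a circular section at z = -1 has radius between 1 and 2; it meets the y-axis at y = 0 (among the integer gridlines).
Fitting integer coefficients to these (and the overall shape) gives p.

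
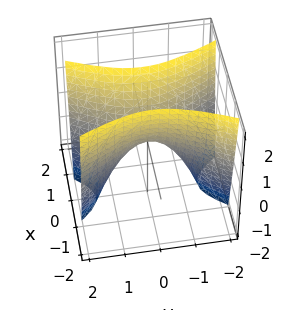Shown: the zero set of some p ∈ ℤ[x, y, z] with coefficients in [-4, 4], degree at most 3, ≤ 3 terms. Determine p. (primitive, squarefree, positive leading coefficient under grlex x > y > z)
deg p = 2. A saddle surface; a quadric.
Symmetries: it's symmetric under y → −y, forcing even powers of y; the x ↦ −x reflection is a symmetry, so x appears only in even powers.
Checking where it meets the axes: one x-axis crossing is at x = 0; it crosses the z-axis at the gridline z = 0; one y-axis crossing is at y = 0.
Assembling these constraints gives the stated polynomial.

3*x^2 - y^2 - z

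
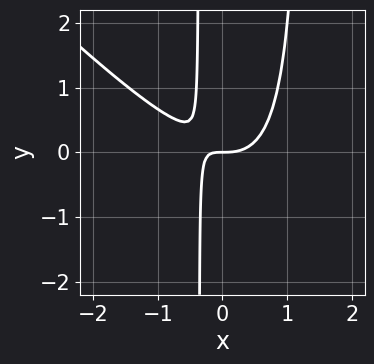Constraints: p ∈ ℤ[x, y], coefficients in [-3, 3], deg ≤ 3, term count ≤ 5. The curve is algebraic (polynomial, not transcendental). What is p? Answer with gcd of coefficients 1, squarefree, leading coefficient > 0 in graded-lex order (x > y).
deg p = 3. The shape is more complex than any degree-2 curve.
Against the integer gridlines: it crosses the y-axis at the gridline y = 0; it crosses the x-axis at the gridline x = 0.
Matching integer coefficients to the picture gives p.

2*x^3 + 2*x^2*y - 2*x*y - y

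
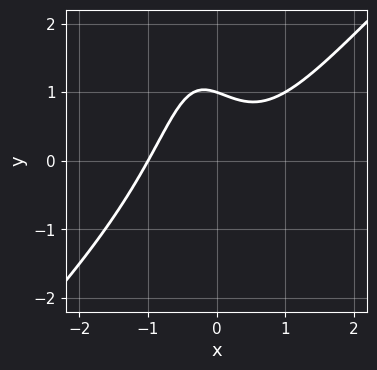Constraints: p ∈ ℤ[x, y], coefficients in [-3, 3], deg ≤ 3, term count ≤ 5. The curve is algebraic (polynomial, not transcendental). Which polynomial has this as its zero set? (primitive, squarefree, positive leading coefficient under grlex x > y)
Degree: no degree-2 curve has this shape, so deg p = 3.
Reading off the gridlines: it crosses the x-axis at the gridline x = -1; one y-axis crossing is at y = 1.
Putting this together gives p.

3*x^3 - 2*x^2*y - x*y^2 - 3*y + 3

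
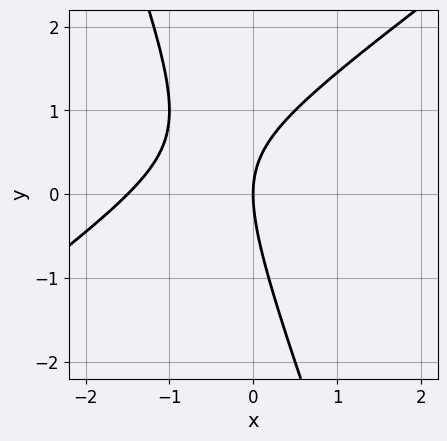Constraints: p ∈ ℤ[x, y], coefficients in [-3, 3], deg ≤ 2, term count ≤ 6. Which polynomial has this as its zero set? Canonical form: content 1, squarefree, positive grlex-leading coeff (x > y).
2*x^2 - 2*x*y - y^2 + 3*x

(a) deg p = 2. No degree-1 curve has this shape.
(b) From the axis intercepts and sections: it crosses the x-axis at the gridline x = 0; it meets the y-axis at y = 0 (among the integer gridlines).
(c) Fitting integer coefficients to these (and the overall shape) gives p.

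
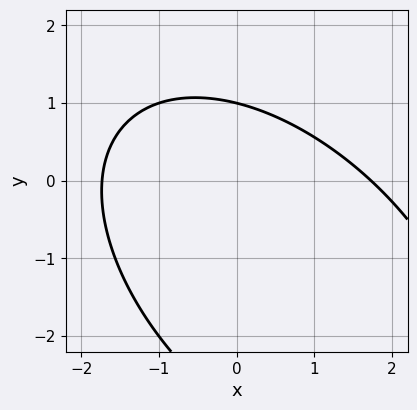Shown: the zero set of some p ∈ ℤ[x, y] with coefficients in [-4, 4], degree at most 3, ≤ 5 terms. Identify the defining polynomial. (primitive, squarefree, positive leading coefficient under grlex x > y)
x^2 + x*y + y^2 + 2*y - 3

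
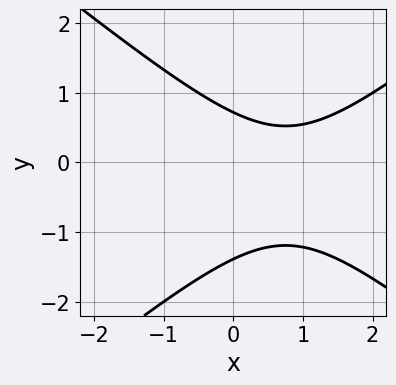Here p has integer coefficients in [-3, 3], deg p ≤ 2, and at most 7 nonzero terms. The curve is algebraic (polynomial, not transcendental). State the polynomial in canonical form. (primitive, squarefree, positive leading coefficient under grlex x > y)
First, deg p = 2. The shape is more complex than any degree-1 curve.
Next, reading off the gridlines: no x-intercept at any integer in the box.
Finally, together with the visible shape, these determine p as stated.

2*x^2 - 3*y^2 - 3*x - 2*y + 3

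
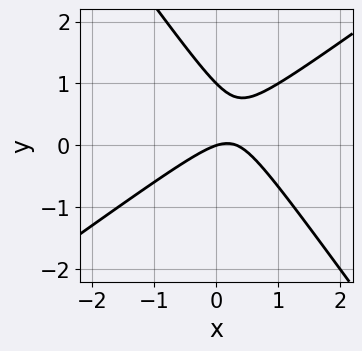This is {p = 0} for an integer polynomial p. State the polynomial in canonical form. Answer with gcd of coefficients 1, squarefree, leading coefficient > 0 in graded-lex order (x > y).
3*x^2 - 2*x*y - 3*y^2 - x + 3*y

First, the degree is 2 — a generic line meets the curve in up to 2 points.
Then, observable constraints: the y-axis gridline crossings are at y ∈ {0, 1}; it meets the x-axis at x = 0 (among the integer gridlines).
Finally, putting this together gives p.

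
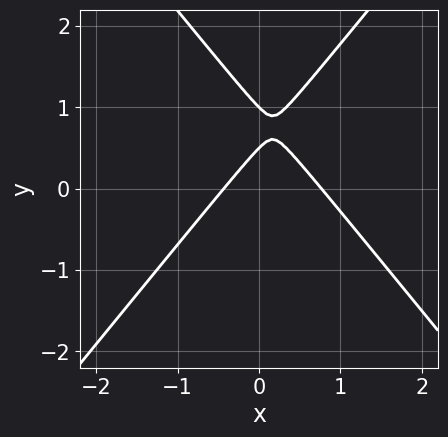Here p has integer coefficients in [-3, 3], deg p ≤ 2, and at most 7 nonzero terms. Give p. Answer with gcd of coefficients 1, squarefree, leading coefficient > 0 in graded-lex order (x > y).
3*x^2 - 2*y^2 - x + 3*y - 1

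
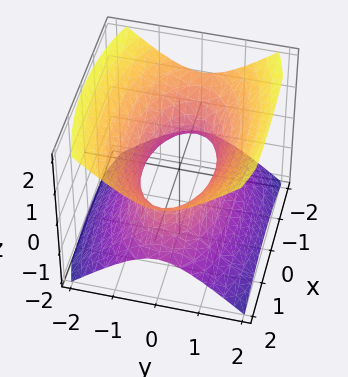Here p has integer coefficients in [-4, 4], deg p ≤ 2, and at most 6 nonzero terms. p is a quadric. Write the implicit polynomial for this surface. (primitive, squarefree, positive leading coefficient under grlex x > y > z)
x^2 + 3*y^2 - 3*z^2 - 2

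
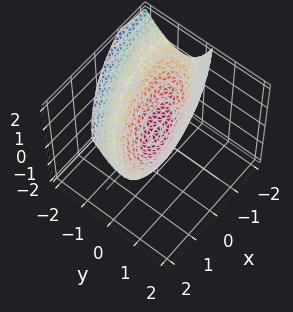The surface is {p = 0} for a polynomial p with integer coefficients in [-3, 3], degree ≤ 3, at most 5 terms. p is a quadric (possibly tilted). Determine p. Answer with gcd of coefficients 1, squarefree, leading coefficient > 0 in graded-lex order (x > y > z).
x^2 - 2*x*y + 3*y^2 + y*z - 3*z

First, deg p = 2. No degree-1 surface has this shape.
Then, from the visible intercepts: it crosses the x-axis at the gridline x = 0; it meets the z-axis at z = 0 (among the integer gridlines); it meets the y-axis at y = 0 (among the integer gridlines).
Finally, together with the visible shape, these determine p as stated.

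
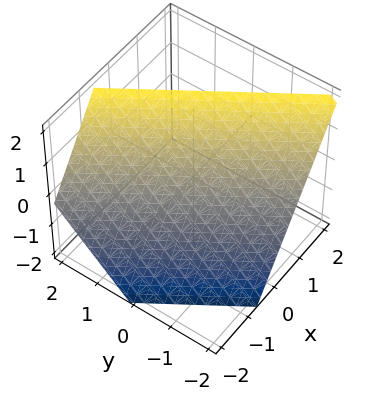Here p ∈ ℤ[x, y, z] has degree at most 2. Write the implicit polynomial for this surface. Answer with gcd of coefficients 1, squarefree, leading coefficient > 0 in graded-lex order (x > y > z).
3*x + 2*y - 2*z + 2

First, deg p = 1. Every cross-section is a straight line — this is a plane.
Then, from the visible intercepts: it crosses the y-axis at the gridline y = -1; one z-axis crossing is at z = 1.
Finally, fitting integer coefficients to these (and the overall shape) gives p.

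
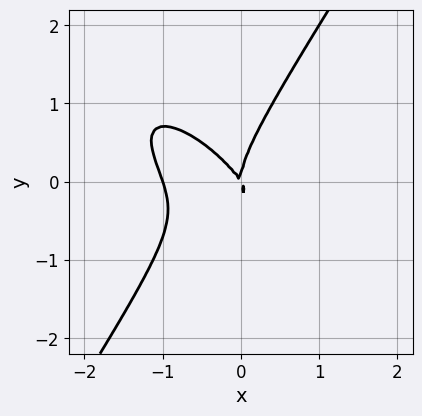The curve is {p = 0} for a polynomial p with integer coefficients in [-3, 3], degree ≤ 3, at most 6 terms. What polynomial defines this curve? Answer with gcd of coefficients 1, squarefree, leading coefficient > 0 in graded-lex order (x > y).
3*x^3 + 3*x^2*y - 2*y^3 + 3*x^2 + 2*x*y

1. The degree is 3 — a generic line meets the curve in up to 3 points.
2. Reading off the gridlines: it crosses the y-axis at the gridline y = 0; the x-axis gridline crossings are at x ∈ {-1, 0}.
3. Solving for integer coefficients yields p as stated.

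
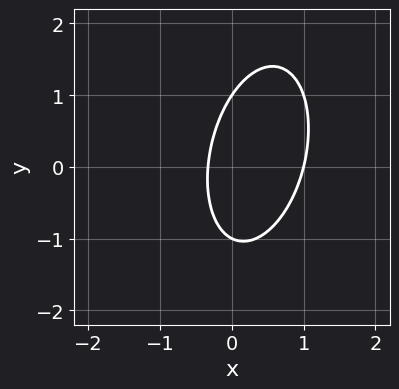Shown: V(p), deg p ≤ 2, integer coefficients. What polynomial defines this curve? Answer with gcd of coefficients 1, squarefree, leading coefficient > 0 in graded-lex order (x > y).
3*x^2 - x*y + y^2 - 2*x - 1

1. The degree is 2 — no degree-1 curve has this shape.
2. From the axis intercepts and sections: one x-axis crossing is at x = 1; among the integer gridlines, it crosses the y-axis at y ∈ {-1, 1}.
3. The integer polynomial consistent with all of this is the stated p.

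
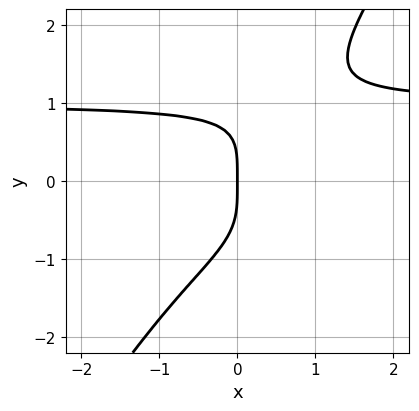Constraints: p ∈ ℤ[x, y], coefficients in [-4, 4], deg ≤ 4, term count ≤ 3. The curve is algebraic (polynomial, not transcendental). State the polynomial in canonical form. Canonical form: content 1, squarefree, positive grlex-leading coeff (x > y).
3*x*y^3 - 2*y^4 - 3*x

(a) Degree: a generic line meets the curve in up to 4 points, so deg p = 4.
(b) From the visible intercepts: it meets the x-axis at x = 0 (among the integer gridlines); one y-axis crossing is at y = 0.
(c) Together with the visible shape, these determine p as stated.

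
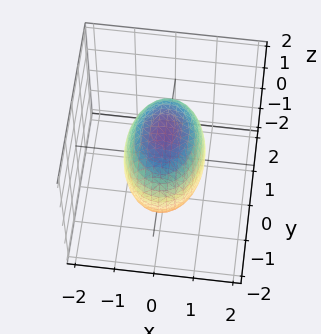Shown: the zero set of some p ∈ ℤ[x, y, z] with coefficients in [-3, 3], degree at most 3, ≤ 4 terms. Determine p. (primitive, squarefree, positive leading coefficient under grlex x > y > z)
2*x^2 + y^2 + z^2 - 2

1. The degree is 2 — a closed, bounded, convex surface; a quadric.
2. Symmetries: it's symmetric under x → −x, forcing even powers of x; the y ↦ −y reflection is a symmetry, so y appears only in even powers; the z ↦ −z reflection is a symmetry, so z appears only in even powers.
3. Checking where it meets the axes: among the integer gridlines, it crosses the x-axis at x ∈ {-1, 1}.
4. Together with the visible shape, these determine p as stated.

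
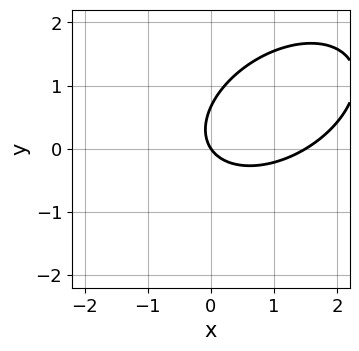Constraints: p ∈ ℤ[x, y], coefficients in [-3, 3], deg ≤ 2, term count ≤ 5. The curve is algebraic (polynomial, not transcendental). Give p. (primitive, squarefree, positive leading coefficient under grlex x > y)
First, deg p = 2. A generic line meets the curve in up to 2 points.
Next, checking where it meets the axes: one y-axis crossing is at y = 0; it crosses the x-axis at the gridline x = 0.
Finally, together with the visible shape, these determine p as stated.

2*x^2 - 2*x*y + 3*y^2 - 3*x - 2*y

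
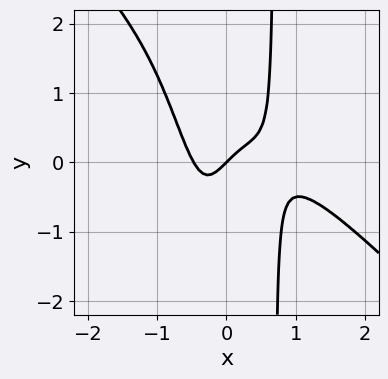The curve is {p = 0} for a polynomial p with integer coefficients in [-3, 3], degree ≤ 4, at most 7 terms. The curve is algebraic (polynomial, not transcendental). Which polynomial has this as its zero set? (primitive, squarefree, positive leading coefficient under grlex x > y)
3*x^4 + 3*x^3*y - 3*x^3 + x - y

1. The degree is 4 — no degree-3 curve has this shape.
2. Against the integer gridlines: it meets the x-axis at x = 0 (among the integer gridlines); it crosses the y-axis at the gridline y = 0.
3. Fitting integer coefficients to these (and the overall shape) gives p.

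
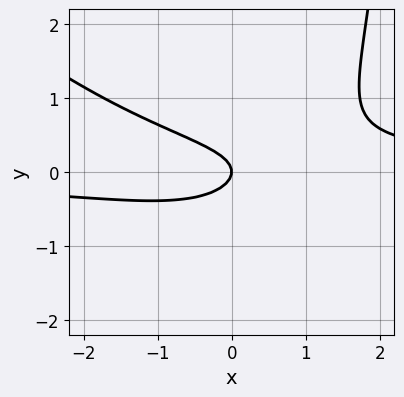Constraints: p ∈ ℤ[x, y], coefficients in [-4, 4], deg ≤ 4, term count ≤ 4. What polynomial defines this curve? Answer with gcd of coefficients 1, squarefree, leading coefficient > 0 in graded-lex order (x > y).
x^2*y + x*y^2 - 3*y^2 - x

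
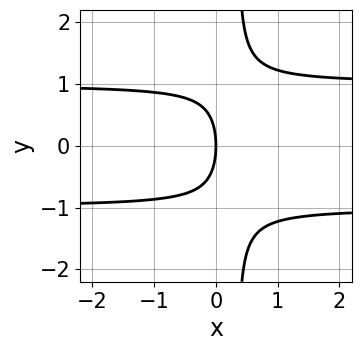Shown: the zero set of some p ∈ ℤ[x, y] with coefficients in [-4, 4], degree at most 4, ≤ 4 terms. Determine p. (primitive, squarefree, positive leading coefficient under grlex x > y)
3*x*y^2 - y^2 - 3*x

1. deg p = 3. No degree-2 curve has this shape.
2. Symmetries: the y ↦ −y reflection is a symmetry, so y appears only in even powers.
3. Checking where it meets the axes: it meets the y-axis at y = 0 (among the integer gridlines); it meets the x-axis at x = 0 (among the integer gridlines).
4. These observations pin down the coefficients.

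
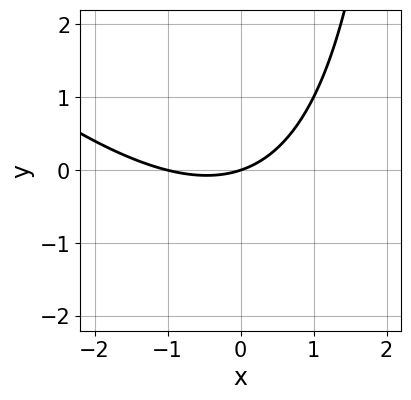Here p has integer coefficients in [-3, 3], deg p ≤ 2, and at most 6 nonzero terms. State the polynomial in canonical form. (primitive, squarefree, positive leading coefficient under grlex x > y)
x^2 + x*y + x - 3*y

1. deg p = 2. A generic line meets the curve in up to 2 points.
2. Against the integer gridlines: among the integer gridlines, it crosses the x-axis at x ∈ {-1, 0}; one y-axis crossing is at y = 0.
3. Matching integer coefficients to the picture gives p.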